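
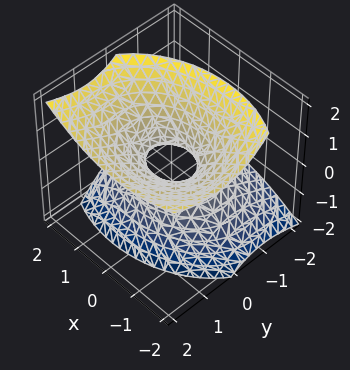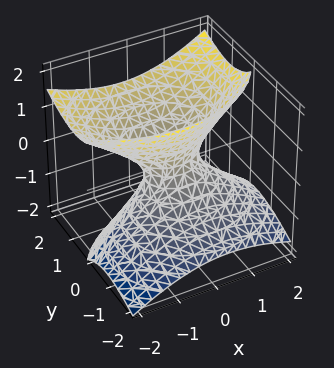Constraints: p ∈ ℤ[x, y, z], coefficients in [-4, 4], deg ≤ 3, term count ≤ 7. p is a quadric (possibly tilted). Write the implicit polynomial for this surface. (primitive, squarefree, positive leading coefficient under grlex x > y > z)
2*x^2 + x*z + 3*y^2 - 3*y*z - 3*z^2 - 1

First, deg p = 2.
Next, checking where it meets the axes: no z-intercept at any integer in the box.
Finally, fitting integer coefficients to these (and the overall shape) gives p.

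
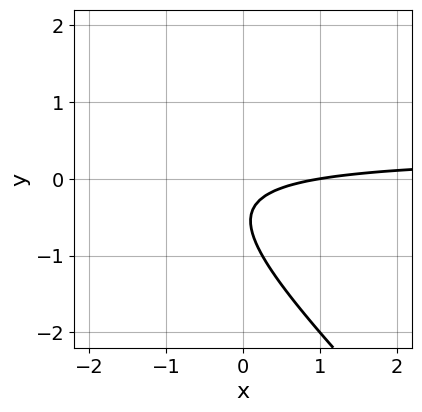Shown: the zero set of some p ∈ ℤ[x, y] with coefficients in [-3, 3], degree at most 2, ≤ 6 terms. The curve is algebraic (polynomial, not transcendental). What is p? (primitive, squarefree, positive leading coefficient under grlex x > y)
3*x*y + 3*y^2 - x + 3*y + 1

First, the degree is 2 — no degree-1 curve has this shape.
Then, from the axis intercepts and sections: it misses every integer gridline on the y-axis; it crosses the x-axis at the gridline x = 1.
Finally, solving for integer coefficients yields p as stated.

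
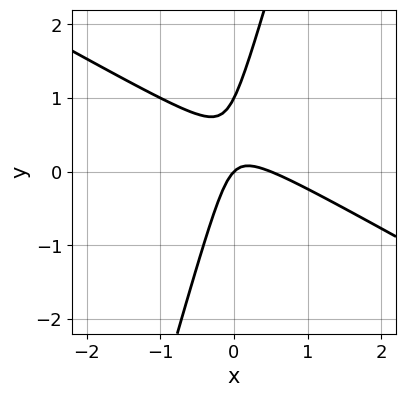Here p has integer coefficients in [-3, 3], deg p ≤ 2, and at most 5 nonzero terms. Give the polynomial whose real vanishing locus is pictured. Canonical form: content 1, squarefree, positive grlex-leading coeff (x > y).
2*x^2 + 3*x*y - y^2 - x + y

The degree is 2 — the shape is more complex than any degree-1 curve.
From the visible intercepts: one x-axis crossing is at x = 0; among the integer gridlines, it crosses the y-axis at y ∈ {0, 1}.
Putting this together gives p.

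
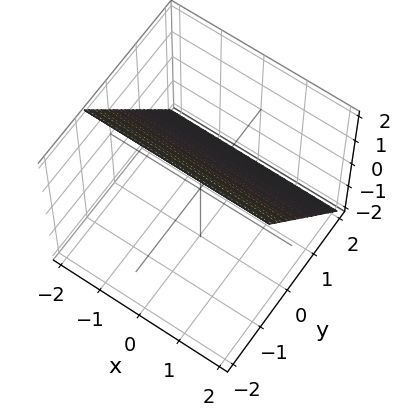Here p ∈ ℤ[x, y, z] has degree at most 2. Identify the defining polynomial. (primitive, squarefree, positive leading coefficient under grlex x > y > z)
3*y + 2*z - 2

1. Degree: the surface is flat (a plane), so deg p = 1.
2. Checking where it meets the axes: one z-axis crossing is at z = 1; it misses every integer gridline on the x-axis.
3. These observations pin down the coefficients.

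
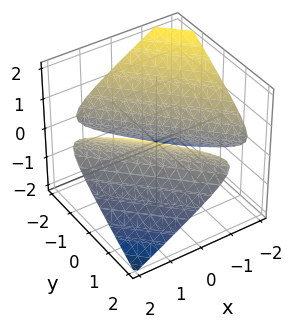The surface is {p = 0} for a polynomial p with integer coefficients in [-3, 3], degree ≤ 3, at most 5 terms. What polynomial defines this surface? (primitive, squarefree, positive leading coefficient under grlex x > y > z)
x^2 + 2*x*y + y^2 - 3*z^2 - 1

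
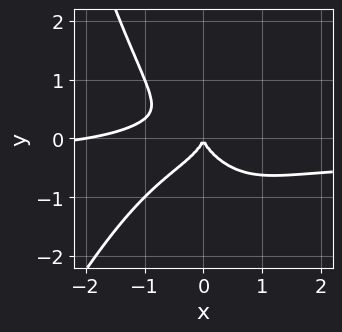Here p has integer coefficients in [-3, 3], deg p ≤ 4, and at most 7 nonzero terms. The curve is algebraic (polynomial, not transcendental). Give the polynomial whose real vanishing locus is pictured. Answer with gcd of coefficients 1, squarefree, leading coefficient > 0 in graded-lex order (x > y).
3*x^3*y - x^2*y^2 + x^3 + 3*y^3 + 2*x^2

(a) deg p = 4. The shape is more complex than any degree-3 curve.
(b) Reading off the gridlines: the x-axis gridline crossings are at x ∈ {-2, 0}; it meets the y-axis at y = 0 (among the integer gridlines).
(c) Solving for integer coefficients yields p as stated.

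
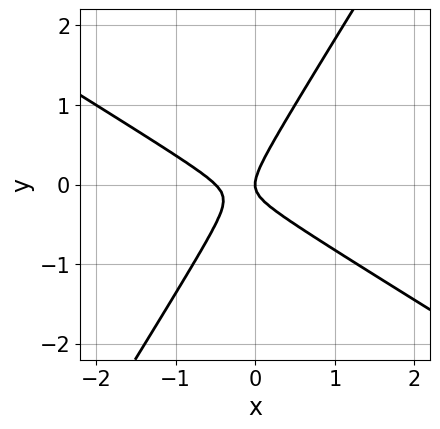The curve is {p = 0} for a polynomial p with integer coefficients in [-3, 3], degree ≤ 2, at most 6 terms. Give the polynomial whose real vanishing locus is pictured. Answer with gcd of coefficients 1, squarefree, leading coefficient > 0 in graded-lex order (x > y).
1. Degree: the shape is more complex than any degree-1 curve, so deg p = 2.
2. Checking where it meets the axes: it crosses the x-axis at the gridline x = 0; one y-axis crossing is at y = 0.
3. Together with the visible shape, these determine p as stated.

2*x^2 + 2*x*y - 2*y^2 + x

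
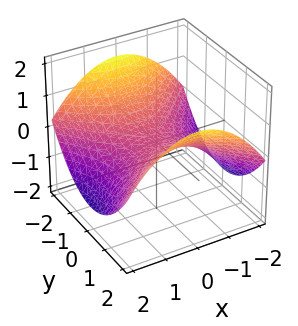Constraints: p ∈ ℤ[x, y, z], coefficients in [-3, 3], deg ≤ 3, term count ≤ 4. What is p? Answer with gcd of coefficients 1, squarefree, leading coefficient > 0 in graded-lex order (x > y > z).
x^2 - y^2 + 3*z

(a) deg p = 2. A saddle surface; a quadric.
(b) Symmetries: the x ↦ −x reflection is a symmetry, so x appears only in even powers; it's symmetric under y → −y, forcing even powers of y.
(c) Checking where it meets the axes: it crosses the x-axis at the gridline x = 0; one y-axis crossing is at y = 0; one z-axis crossing is at z = 0.
(d) Matching integer coefficients to the picture gives p.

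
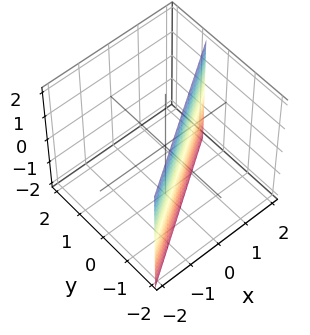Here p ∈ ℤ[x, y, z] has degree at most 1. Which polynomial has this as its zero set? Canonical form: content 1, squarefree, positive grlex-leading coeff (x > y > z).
2*x - 3*y - 2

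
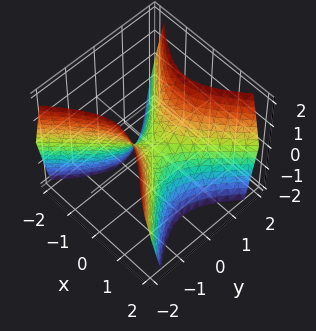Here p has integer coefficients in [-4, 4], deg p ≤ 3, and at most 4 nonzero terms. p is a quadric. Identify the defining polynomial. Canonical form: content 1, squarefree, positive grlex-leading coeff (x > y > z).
3*x^2 - 3*y^2 + 2*z

deg p = 2.
Symmetries: the y ↦ −y reflection is a symmetry, so y appears only in even powers; the x ↦ −x reflection is a symmetry, so x appears only in even powers.
Against the integer gridlines: one z-axis crossing is at z = 0; it crosses the y-axis at the gridline y = 0.
Assembling these constraints gives the stated polynomial.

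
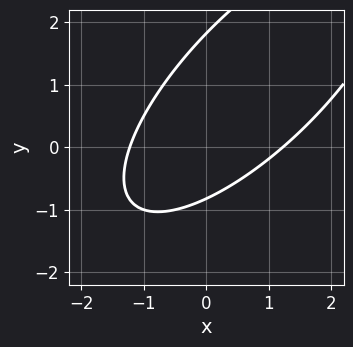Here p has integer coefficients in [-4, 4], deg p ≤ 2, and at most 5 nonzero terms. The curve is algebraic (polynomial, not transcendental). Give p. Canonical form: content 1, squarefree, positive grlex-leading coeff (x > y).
2*x^2 - 3*x*y + 2*y^2 - 2*y - 3

1. The degree is 2 — the shape is more complex than any degree-1 curve.
2. Matching integer coefficients to the picture gives p.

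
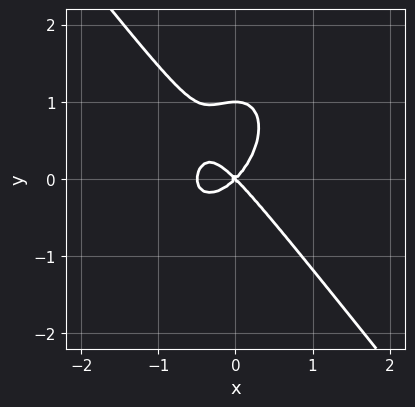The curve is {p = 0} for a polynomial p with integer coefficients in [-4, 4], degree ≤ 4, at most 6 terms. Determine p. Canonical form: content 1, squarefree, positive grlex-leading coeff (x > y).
1. The degree is 3 — a generic line meets the curve in up to 3 points.
2. Checking where it meets the axes: among the integer gridlines, it crosses the y-axis at y ∈ {0, 1}; it crosses the x-axis at the gridline x = 0.
3. Assembling these constraints gives the stated polynomial.

2*x^3 + y^3 + x^2 - y^2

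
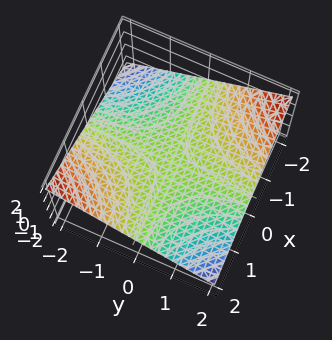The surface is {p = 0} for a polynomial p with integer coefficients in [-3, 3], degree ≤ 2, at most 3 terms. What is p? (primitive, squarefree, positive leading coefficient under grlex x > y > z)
(a) Degree: a saddle surface; a quadric, so deg p = 2.
(b) From the visible intercepts: every point of the x-axis in the box is on the surface; it crosses the z-axis at the gridline z = 0.
(c) Fitting integer coefficients to these (and the overall shape) gives p.

x*y + 3*z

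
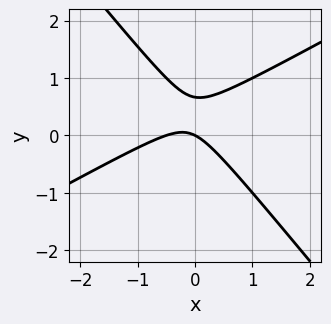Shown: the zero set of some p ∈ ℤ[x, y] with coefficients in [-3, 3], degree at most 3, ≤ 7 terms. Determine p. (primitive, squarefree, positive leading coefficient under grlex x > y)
1. Degree: no degree-1 curve has this shape, so deg p = 2.
2. From the axis intercepts and sections: it crosses the y-axis at the gridline y = 0; one x-axis crossing is at x = 0.
3. Putting this together gives p.

2*x^2 - 2*x*y - 3*y^2 + x + 2*y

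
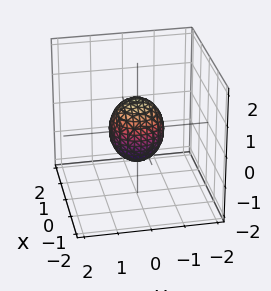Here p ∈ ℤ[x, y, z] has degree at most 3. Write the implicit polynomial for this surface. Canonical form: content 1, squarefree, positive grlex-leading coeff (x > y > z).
1. Degree: bounded and convex; a quadric, so deg p = 2.
2. Symmetries: rotational symmetry about the z-axis ⇒ p depends on x, y only through x² + y²; it's symmetric under z → −z, forcing even powers of z.
3. Observable constraints: a circular section at z = 0 has radius between 0 and 1; the z-axis gridline crossings are at z ∈ {-1, 1}.
4. These observations pin down the coefficients.

3*x^2 + 3*y^2 + 2*z^2 - 2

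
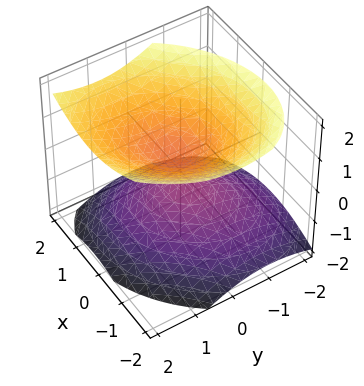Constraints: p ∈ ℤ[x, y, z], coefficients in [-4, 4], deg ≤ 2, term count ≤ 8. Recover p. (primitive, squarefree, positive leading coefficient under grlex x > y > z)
2*x^2 - x*y + 2*y^2 - y*z - 3*z^2 + 1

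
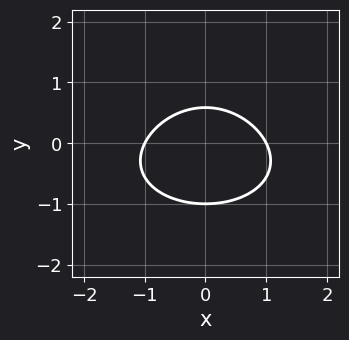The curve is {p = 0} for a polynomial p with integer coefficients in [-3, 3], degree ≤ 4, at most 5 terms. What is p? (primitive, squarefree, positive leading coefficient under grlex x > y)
deg p = 3. A generic line meets the curve in up to 3 points.
Symmetries: mirror symmetry x ↦ −x ⇒ only even powers of x.
From the axis intercepts and sections: it meets the y-axis at y = -1 (among the integer gridlines); among the integer gridlines, it crosses the x-axis at x ∈ {-1, 1}.
Matching integer coefficients to the picture gives p.

y^3 - 2*x^2 - 3*y^2 - 2*y + 2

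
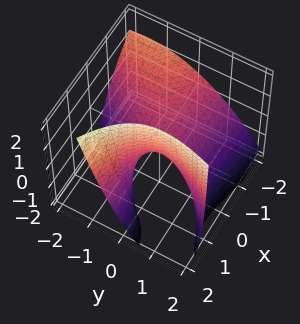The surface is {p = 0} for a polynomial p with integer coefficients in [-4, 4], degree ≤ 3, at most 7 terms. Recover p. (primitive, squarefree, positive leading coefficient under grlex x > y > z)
x^2 + 3*x*y + 3*x*z - 2*y^2 - 3*z

The degree is 2 — no degree-1 surface has this shape.
Against the integer gridlines: it crosses the x-axis at the gridline x = 0; it meets the z-axis at z = 0 (among the integer gridlines).
Putting this together gives p.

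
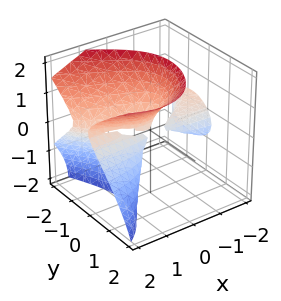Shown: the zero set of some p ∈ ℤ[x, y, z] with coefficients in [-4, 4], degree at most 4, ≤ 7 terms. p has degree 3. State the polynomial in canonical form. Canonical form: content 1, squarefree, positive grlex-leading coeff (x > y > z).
There are 2 components. They look like related sheets of one shape, so recover p as a whole.
The degree is 3 — a generic line meets the surface in up to 3 points.
Against the integer gridlines: the visible x-axis segment lies entirely on the surface; it crosses the y-axis at the gridline y = 0.
These observations pin down the coefficients.

x^2*y + x^2*z - 2*x*z^2 - z^3 + 3*y^2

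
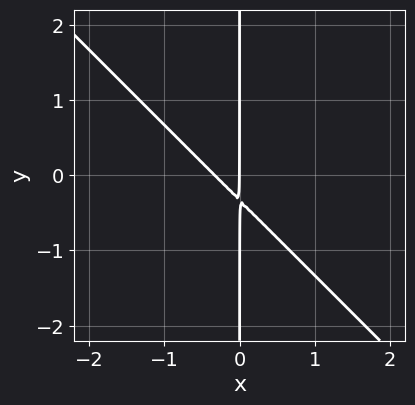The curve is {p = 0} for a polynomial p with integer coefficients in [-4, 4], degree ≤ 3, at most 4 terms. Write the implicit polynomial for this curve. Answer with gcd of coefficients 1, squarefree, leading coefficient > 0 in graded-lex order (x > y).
3*x^2 + 3*x*y + x

1. The degree is 2 — no degree-1 curve has this shape.
2. Checking where it meets the axes: every point of the y-axis in the box is on the curve; one x-axis crossing is at x = 0.
3. These observations pin down the coefficients.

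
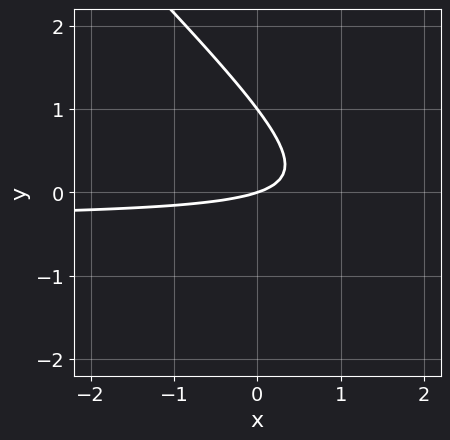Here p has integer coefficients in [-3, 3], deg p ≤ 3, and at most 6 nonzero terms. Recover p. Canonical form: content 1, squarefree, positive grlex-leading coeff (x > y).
3*x*y + 3*y^2 + x - 3*y

1. The degree is 2 — a generic line meets the curve in up to 2 points.
2. Checking where it meets the axes: the y-axis gridline crossings are at y ∈ {0, 1}; one x-axis crossing is at x = 0.
3. Solving for integer coefficients yields p as stated.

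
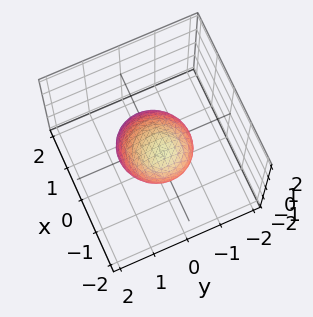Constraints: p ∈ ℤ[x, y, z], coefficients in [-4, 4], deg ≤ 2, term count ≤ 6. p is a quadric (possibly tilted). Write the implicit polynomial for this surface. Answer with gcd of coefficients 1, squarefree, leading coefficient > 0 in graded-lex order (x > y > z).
(a) Degree: a generic line meets the surface in up to 2 points, so deg p = 2.
(b) From the visible intercepts: among the integer gridlines, it crosses the y-axis at y ∈ {-1, 1}; among the integer gridlines, it crosses the z-axis at z ∈ {-1, 1}.
(c) Assembling these constraints gives the stated polynomial. Check: (-1, 0, 0) on the x-axis lies on the surface, and p(-1, 0, 0) = 0. ✓

x^2 + x*z + y^2 + z^2 - 1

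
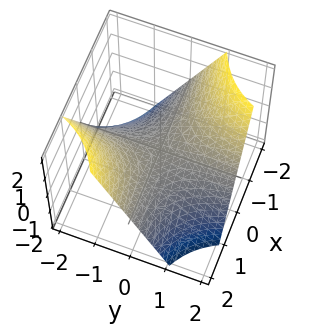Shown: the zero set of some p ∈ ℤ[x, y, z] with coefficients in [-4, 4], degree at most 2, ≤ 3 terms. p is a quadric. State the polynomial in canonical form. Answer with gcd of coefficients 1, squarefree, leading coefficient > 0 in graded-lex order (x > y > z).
Degree: a saddle surface; a quadric, so deg p = 2.
Observable constraints: it crosses the z-axis at the gridline z = 0; every point of the y-axis in the box is on the surface; the visible x-axis segment lies entirely on the surface.
These observations pin down the coefficients.

x*y + z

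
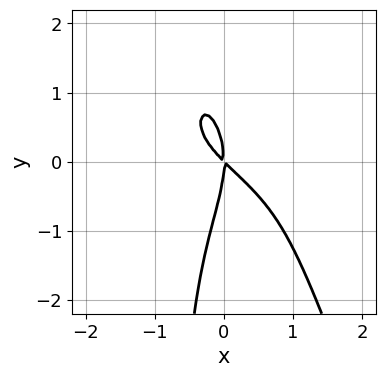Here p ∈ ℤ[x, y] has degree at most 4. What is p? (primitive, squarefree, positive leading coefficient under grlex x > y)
First, degree: the shape is more complex than any degree-3 curve, so deg p = 4.
Next, from the axis intercepts and sections: one x-axis crossing is at x = 0; it meets the y-axis at y = 0 (among the integer gridlines).
Finally, assembling these constraints gives the stated polynomial.

3*x^2*y^2 + x*y^3 + y^3 + 3*x^2 + 3*x*y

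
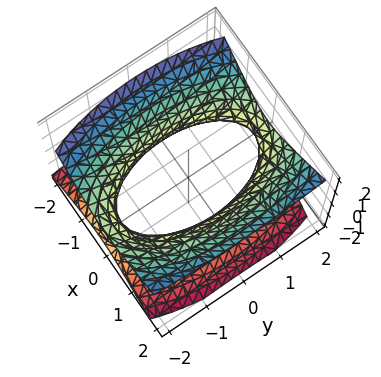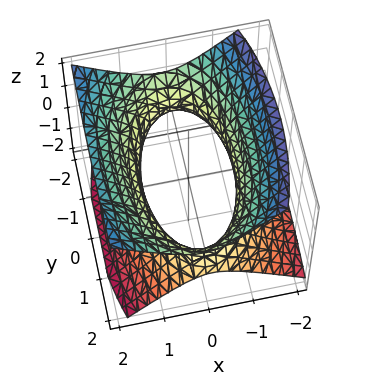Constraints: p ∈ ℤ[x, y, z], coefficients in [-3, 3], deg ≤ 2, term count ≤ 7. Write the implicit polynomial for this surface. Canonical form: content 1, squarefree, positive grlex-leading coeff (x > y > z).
3*x^2 - x*z + y^2 - 3*z^2 - 3

First, degree: the shape is more complex than any degree-1 surface, so deg p = 2.
Next, against the integer gridlines: the x-axis gridline crossings are at x ∈ {-1, 1}; it misses every integer gridline on the z-axis.
Finally, the integer polynomial consistent with all of this is the stated p.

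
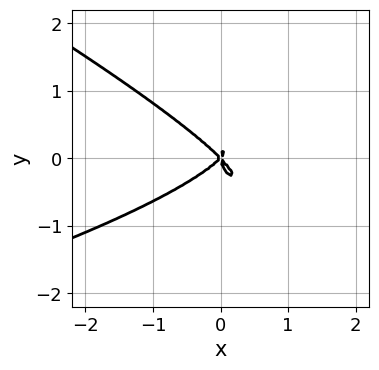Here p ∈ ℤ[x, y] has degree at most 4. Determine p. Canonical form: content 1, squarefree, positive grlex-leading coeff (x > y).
Degree: a generic line meets the curve in up to 4 points, so deg p = 4.
From the visible intercepts: one x-axis crossing is at x = 0; one y-axis crossing is at y = 0.
Matching integer coefficients to the picture gives p.

x*y^3 + 2*y^4 + x^3 - x*y^2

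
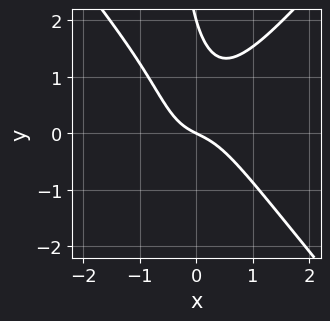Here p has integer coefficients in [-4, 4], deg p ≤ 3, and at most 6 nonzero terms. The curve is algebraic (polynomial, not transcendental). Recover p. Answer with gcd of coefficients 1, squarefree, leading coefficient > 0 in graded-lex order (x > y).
1. The degree is 3 — no degree-2 curve has this shape.
2. From the axis intercepts and sections: among the integer gridlines, it crosses the y-axis at y ∈ {0, 2}; one x-axis crossing is at x = 0.
3. These observations pin down the coefficients.

3*x^3 - 2*x*y^2 - y^2 + x + 2*y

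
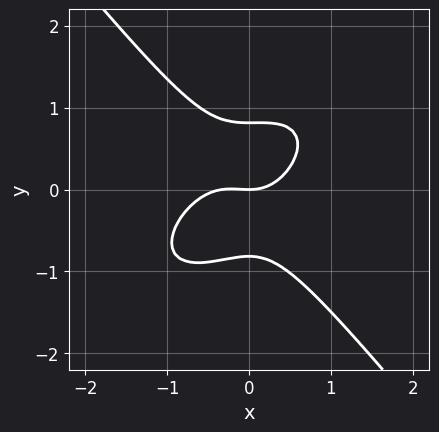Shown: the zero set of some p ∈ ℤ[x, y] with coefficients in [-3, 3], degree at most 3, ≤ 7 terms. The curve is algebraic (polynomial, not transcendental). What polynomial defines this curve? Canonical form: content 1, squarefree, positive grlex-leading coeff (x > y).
1. The degree is 3 — a generic line meets the curve in up to 3 points.
2. Checking where it meets the axes: one y-axis crossing is at y = 0; one x-axis crossing is at x = 0.
3. Matching integer coefficients to the picture gives p.

3*x^3 - 2*x^2*y + 3*y^3 + x^2 - 2*y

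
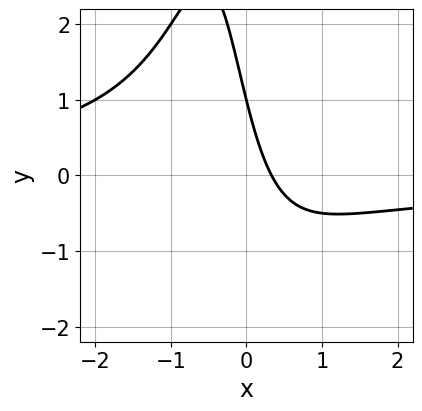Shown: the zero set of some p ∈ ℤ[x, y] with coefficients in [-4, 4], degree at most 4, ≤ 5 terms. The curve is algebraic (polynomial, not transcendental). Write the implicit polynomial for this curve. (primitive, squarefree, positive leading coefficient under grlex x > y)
2*x^2*y + x*y + 3*x + y - 1

1. deg p = 3.
2. Against the integer gridlines: one y-axis crossing is at y = 1.
3. Putting this together gives p.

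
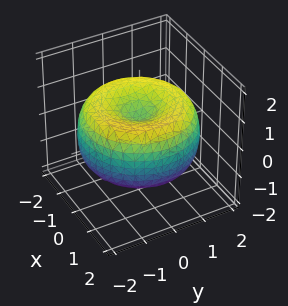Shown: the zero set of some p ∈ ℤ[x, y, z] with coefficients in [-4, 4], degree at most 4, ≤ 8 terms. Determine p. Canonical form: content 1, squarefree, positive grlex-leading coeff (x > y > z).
1. Degree: a generic line meets the surface in up to 4 points, so deg p = 4.
2. Symmetries: every cross-section ⟂ z is a circle, so x, y appear only via x² + y².
3. From the axis intercepts and sections: a circular section at z = 0 has radius between 1 and 2.
4. Fitting integer coefficients to these (and the overall shape) gives p.

x^4 + 2*x^2*y^2 + y^4 - 3*x^2 - 3*y^2 + 3*z^2 - 1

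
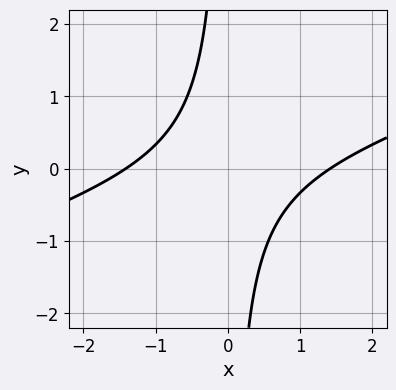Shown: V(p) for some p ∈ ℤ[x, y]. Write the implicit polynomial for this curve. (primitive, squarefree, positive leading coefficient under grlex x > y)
x^2 - 3*x*y - 2

The degree is 2 — a generic line meets the curve in up to 2 points.
Reading off the gridlines: no y-intercept at any integer in the box.
Solving for integer coefficients yields p as stated.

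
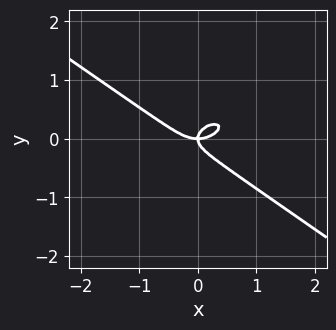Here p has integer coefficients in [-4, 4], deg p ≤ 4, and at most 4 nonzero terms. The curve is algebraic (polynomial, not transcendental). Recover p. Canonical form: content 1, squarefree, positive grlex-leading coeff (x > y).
1. The degree is 3 — no degree-2 curve has this shape.
2. Reading off the gridlines: one y-axis crossing is at y = 0; it meets the x-axis at x = 0 (among the integer gridlines).
3. Together with the visible shape, these determine p as stated.

x^3 + 3*y^3 - x*y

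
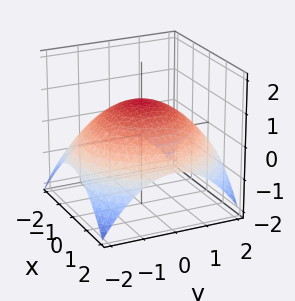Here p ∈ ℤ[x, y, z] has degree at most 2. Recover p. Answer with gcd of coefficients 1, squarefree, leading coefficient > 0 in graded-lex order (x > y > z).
The degree is 2 — no degree-1 surface has this shape.
By symmetry, the z-axis is an axis of rotation, so x and y enter only as x² + y².
Against the integer gridlines: a circular section at z = 0 has radius between 1 and 2; it meets the z-axis at z = 1 (among the integer gridlines).
Together with the visible shape, these determine p as stated.

x^2 + y^2 + 3*z - 3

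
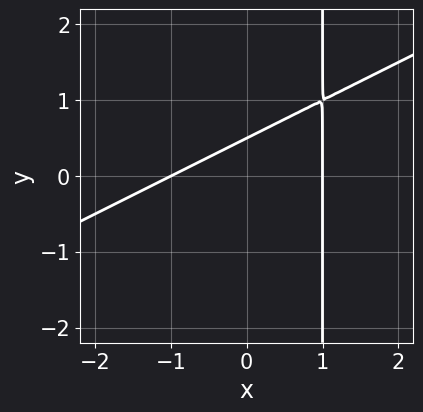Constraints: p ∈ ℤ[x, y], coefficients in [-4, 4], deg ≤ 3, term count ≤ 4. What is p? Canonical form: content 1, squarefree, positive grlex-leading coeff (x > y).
1. The degree is 2 — the shape is more complex than any degree-1 curve.
2. Reading off the gridlines: the x-axis gridline crossings are at x ∈ {-1, 1}.
3. Matching integer coefficients to the picture gives p.

x^2 - 2*x*y + 2*y - 1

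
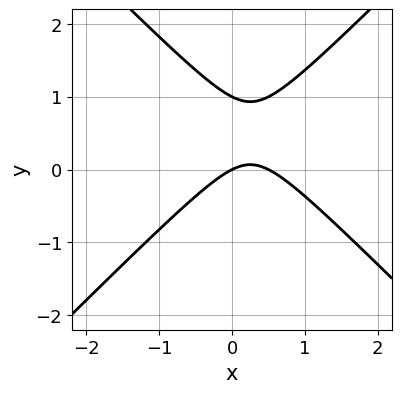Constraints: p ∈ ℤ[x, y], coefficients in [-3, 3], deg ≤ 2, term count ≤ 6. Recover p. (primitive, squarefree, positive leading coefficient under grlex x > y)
1. Degree: a generic line meets the curve in up to 2 points, so deg p = 2.
2. Checking where it meets the axes: it crosses the x-axis at the gridline x = 0; among the integer gridlines, it crosses the y-axis at y ∈ {0, 1}.
3. Solving for integer coefficients yields p as stated.

2*x^2 - 2*y^2 - x + 2*y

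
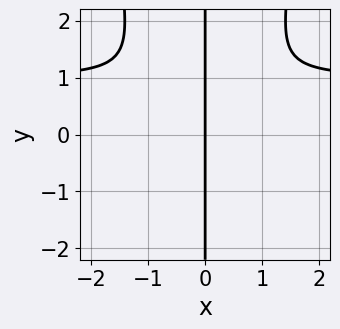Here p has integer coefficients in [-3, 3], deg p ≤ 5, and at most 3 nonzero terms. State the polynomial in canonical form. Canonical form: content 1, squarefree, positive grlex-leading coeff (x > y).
First, deg p = 4. A generic line meets the curve in up to 4 points.
Next, from the axis intercepts and sections: it crosses the x-axis at the gridline x = 0; every point of the y-axis in the box is on the curve.
Finally, these observations pin down the coefficients.

2*x^3*y - 2*x^3 - x*y^2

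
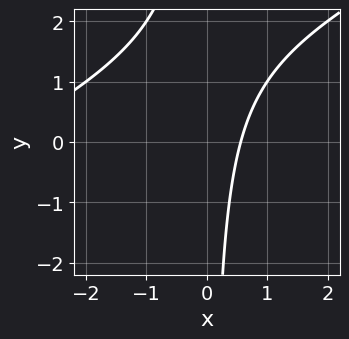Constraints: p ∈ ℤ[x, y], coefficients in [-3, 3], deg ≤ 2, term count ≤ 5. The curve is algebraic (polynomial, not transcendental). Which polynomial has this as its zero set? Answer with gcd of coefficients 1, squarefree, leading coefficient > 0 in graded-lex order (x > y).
x^2 - 2*x*y + 3*x - 2

First, the degree is 2 — no degree-1 curve has this shape.
Then, reading off the gridlines: no y-intercept at any integer in the box.
Finally, together with the visible shape, these determine p as stated.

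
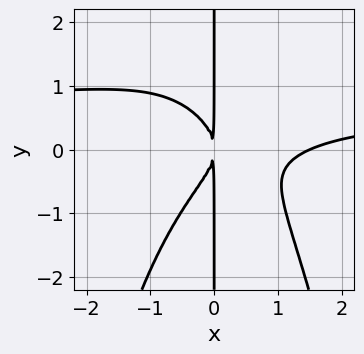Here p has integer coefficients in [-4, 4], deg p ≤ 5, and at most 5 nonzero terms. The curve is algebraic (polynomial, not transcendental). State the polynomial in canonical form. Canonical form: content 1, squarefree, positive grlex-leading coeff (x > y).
The degree is 4 — a generic line meets the curve in up to 4 points.
From the visible intercepts: every point of the y-axis in the box is on the curve.
Matching integer coefficients to the picture gives p.

3*x^3*y - 2*x^3 + 3*x*y^2 + 3*x^2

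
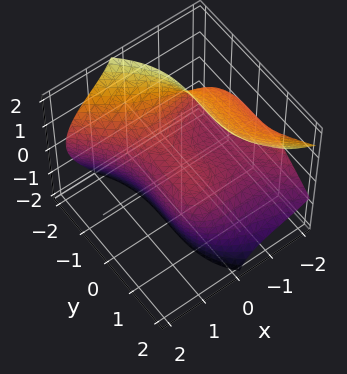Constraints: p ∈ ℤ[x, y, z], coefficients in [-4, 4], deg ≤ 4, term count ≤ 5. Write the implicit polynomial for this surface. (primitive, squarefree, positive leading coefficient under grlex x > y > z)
(a) deg p = 3. A generic line meets the surface in up to 3 points.
(b) Checking where it meets the axes: one z-axis crossing is at z = 0; the x-axis gridline crossings are at x ∈ {-2, 0}.
(c) Putting this together gives p.

x^3 + 3*x*z^2 + y^3 + 2*x^2 + 3*z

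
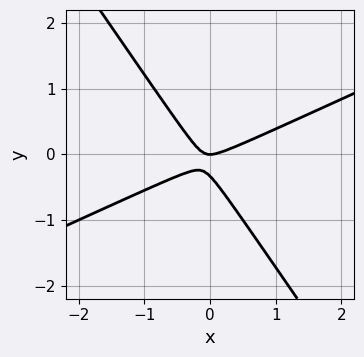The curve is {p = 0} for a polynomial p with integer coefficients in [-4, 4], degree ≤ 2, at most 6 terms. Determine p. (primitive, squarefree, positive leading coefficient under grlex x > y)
First, degree: the shape is more complex than any degree-1 curve, so deg p = 2.
Next, from the visible intercepts: it crosses the y-axis at the gridline y = 0; it crosses the x-axis at the gridline x = 0.
Finally, assembling these constraints gives the stated polynomial.

2*x^2 - 3*x*y - 3*y^2 - y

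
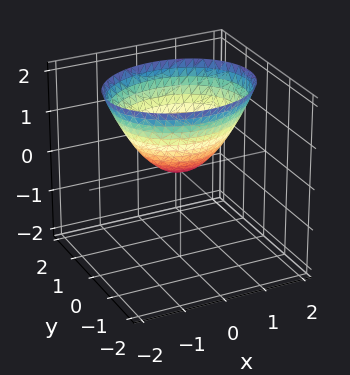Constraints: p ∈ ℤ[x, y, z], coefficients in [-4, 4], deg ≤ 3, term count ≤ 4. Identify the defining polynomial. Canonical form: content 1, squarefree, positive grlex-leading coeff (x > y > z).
2*x^2 + 3*y^2 - 3*z

The degree is 2 — a paraboloid; a quadric.
Symmetries: it's symmetric under y → −y, forcing even powers of y; the x ↦ −x reflection is a symmetry, so x appears only in even powers.
From the visible intercepts: it crosses the y-axis at the gridline y = 0; it crosses the z-axis at the gridline z = 0; it crosses the x-axis at the gridline x = 0.
These observations pin down the coefficients.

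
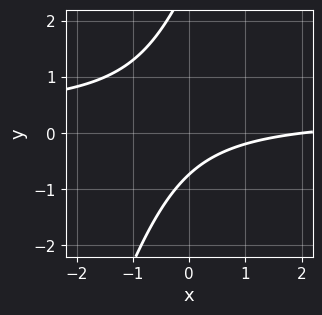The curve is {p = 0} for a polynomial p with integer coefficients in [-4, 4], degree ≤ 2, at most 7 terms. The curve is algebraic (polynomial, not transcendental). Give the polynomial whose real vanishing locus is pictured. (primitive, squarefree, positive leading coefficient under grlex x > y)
(a) deg p = 2. No degree-1 curve has this shape.
(b) Against the integer gridlines: it crosses the x-axis at the gridline x = 2.
(c) The integer polynomial consistent with all of this is the stated p.

3*x*y - y^2 - x + 2*y + 2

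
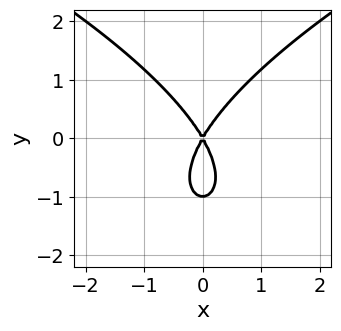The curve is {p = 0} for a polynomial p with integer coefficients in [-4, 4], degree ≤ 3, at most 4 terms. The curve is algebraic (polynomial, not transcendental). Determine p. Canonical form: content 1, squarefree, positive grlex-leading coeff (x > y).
1. deg p = 3. No degree-2 curve has this shape.
2. Symmetries: it's symmetric under x → −x, forcing even powers of x.
3. Checking where it meets the axes: it crosses the x-axis at the gridline x = 0; the y-axis gridline crossings are at y ∈ {-1, 0}.
4. Putting this together gives p.

y^3 - 3*x^2 + y^2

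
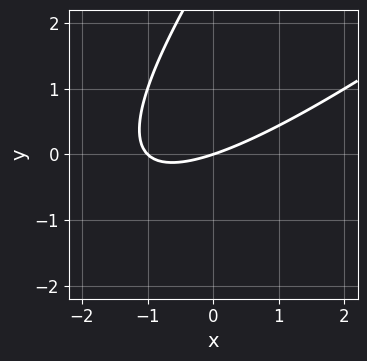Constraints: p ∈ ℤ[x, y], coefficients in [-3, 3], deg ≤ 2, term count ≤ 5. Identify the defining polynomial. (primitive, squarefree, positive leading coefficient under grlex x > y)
Degree: the shape is more complex than any degree-1 curve, so deg p = 2.
From the axis intercepts and sections: among the integer gridlines, it crosses the x-axis at x ∈ {-1, 0}; it crosses the y-axis at the gridline y = 0.
Fitting integer coefficients to these (and the overall shape) gives p.

x^2 - 2*x*y + y^2 + x - 3*y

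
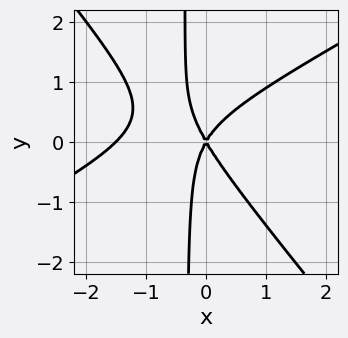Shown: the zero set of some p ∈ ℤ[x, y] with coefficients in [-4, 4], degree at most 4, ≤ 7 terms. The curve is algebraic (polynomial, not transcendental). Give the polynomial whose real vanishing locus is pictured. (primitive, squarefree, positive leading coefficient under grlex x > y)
2*x^3 - 2*x^2*y - 3*x*y^2 + 3*x^2 - y^2

(a) Degree: the shape is more complex than any degree-2 curve, so deg p = 3.
(b) Reading off the gridlines: it meets the y-axis at y = 0 (among the integer gridlines); one x-axis crossing is at x = 0.
(c) Assembling these constraints gives the stated polynomial.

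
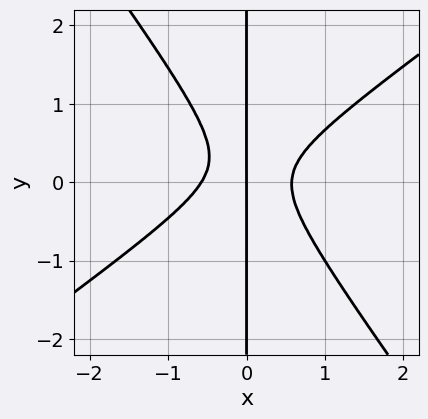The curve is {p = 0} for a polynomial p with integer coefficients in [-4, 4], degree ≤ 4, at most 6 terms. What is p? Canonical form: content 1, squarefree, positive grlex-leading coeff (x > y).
3*x^3 - 2*x^2*y - 3*x*y^2 + x*y - x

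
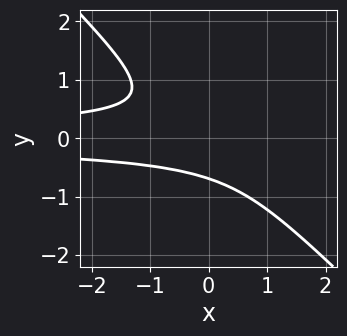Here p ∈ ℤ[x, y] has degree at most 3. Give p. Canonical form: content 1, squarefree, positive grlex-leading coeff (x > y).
3*x*y^2 + 3*y^3 + 1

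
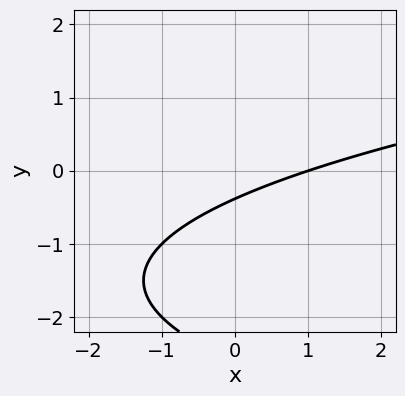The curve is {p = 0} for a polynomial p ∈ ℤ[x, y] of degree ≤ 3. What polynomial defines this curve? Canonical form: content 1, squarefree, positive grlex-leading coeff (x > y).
y^2 - x + 3*y + 1

(a) deg p = 2.
(b) Reading off the gridlines: it crosses the x-axis at the gridline x = 1.
(c) Matching integer coefficients to the picture gives p.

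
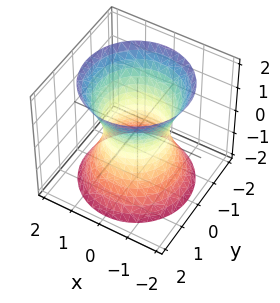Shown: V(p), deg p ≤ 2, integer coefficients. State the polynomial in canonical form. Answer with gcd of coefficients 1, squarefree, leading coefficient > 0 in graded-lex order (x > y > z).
The degree is 2 — the shape is more complex than any degree-1 surface.
By symmetry, the surface is invariant under rotation about z: p = q(x² + y², z).
From the axis intercepts and sections: a circular section at z = -1 has radius between 1 and 2; among the integer gridlines, it crosses the y-axis at y ∈ {-1, 1}; among the integer gridlines, it crosses the x-axis at x ∈ {-1, 1}.
Putting this together gives p.

2*x^2 + 2*y^2 - z^2 - 2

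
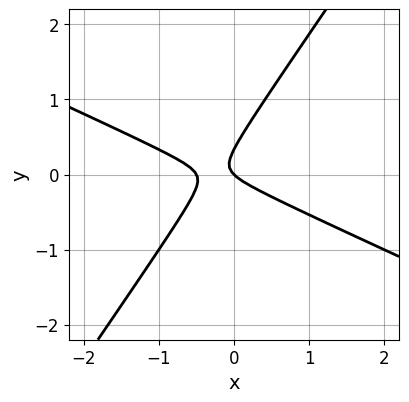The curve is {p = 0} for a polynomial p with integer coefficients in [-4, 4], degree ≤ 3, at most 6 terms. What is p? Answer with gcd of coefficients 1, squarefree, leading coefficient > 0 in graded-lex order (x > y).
2*x^2 + 3*x*y - 3*y^2 + x + y

First, degree: the shape is more complex than any degree-1 curve, so deg p = 2.
Then, observable constraints: one y-axis crossing is at y = 0; it crosses the x-axis at the gridline x = 0.
Finally, fitting integer coefficients to these (and the overall shape) gives p.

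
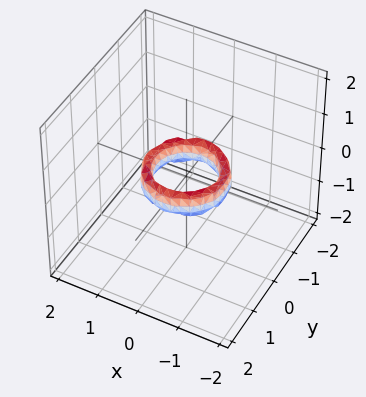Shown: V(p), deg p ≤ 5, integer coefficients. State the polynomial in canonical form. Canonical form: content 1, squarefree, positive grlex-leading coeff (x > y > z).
2*x^4 + 4*x^2*y^2 + 2*y^4 - 3*x^2 - 3*y^2 + z^2 + 1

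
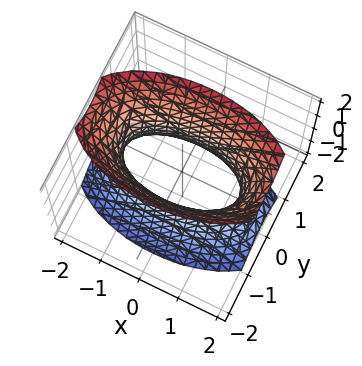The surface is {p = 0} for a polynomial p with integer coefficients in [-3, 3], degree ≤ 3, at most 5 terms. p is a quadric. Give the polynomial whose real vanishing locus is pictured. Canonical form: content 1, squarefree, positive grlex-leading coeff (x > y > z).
First, degree: an hourglass — one-sheet hyperboloid; a quadric, so deg p = 2.
Next, symmetries: mirror symmetry x ↦ −x ⇒ only even powers of x; mirror symmetry z ↦ −z ⇒ only even powers of z; the y ↦ −y reflection is a symmetry, so y appears only in even powers.
Next, against the integer gridlines: the surface avoids every integer z-axis point in the box.
Finally, fitting integer coefficients to these (and the overall shape) gives p.

x^2 + 3*y^2 - z^2 - 2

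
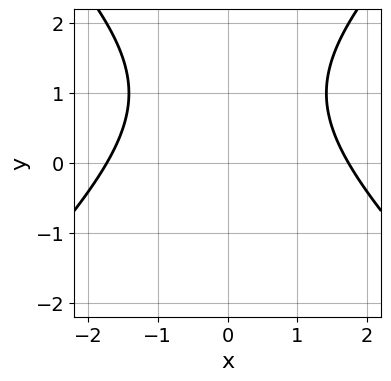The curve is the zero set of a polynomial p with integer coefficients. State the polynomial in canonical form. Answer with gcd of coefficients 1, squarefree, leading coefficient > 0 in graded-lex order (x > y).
x^2 - y^2 + 2*y - 3

First, degree: no degree-1 curve has this shape, so deg p = 2.
Next, symmetries: mirror symmetry x ↦ −x ⇒ only even powers of x.
Next, from the axis intercepts and sections: no y-intercept at any integer in the box.
Finally, putting this together gives p.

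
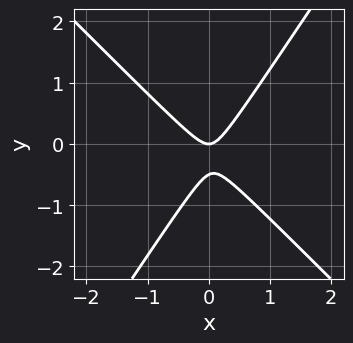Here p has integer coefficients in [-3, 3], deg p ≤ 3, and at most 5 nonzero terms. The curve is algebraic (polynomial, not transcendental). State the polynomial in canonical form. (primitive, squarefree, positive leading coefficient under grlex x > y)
3*x^2 + x*y - 2*y^2 - y

(a) The degree is 2 — the shape is more complex than any degree-1 curve.
(b) From the visible intercepts: it meets the y-axis at y = 0 (among the integer gridlines); one x-axis crossing is at x = 0.
(c) These observations pin down the coefficients.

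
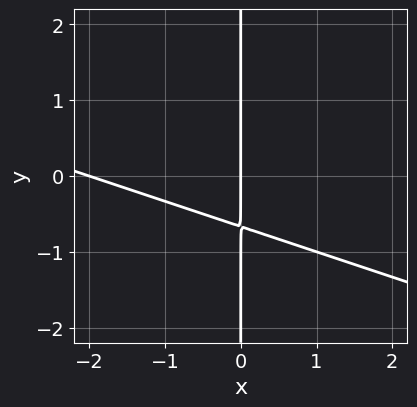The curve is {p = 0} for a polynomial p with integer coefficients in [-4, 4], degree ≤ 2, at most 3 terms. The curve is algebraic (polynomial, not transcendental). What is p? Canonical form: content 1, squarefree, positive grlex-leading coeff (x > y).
x^2 + 3*x*y + 2*x

deg p = 2.
Reading off the gridlines: the visible y-axis segment lies entirely on the curve; the x-axis gridline crossings are at x ∈ {-2, 0}.
The integer polynomial consistent with all of this is the stated p.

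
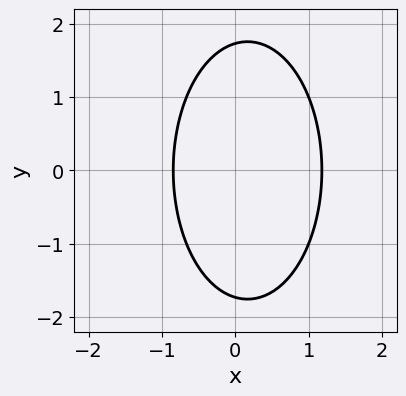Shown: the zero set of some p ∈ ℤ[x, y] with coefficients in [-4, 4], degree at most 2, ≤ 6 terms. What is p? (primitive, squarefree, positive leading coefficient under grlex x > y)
3*x^2 + y^2 - x - 3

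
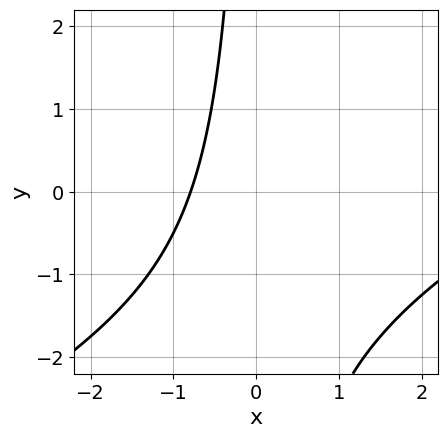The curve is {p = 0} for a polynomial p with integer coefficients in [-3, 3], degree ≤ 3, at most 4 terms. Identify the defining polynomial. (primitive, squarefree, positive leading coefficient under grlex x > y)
First, the degree is 2 — a generic line meets the curve in up to 2 points.
Then, from the visible intercepts: no y-intercept at any integer in the box.
Finally, assembling these constraints gives the stated polynomial.

x^2 - 2*x*y - 3*x - 3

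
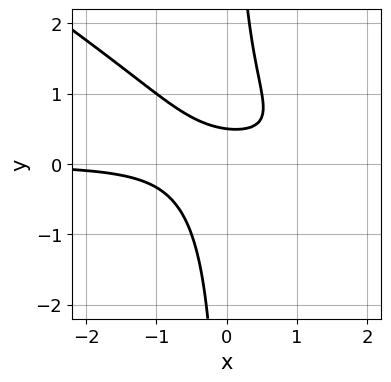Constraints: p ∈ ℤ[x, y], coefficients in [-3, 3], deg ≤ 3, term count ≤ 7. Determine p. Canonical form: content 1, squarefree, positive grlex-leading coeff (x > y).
2*x^2*y + 3*x*y^2 - 2*x*y - 2*y + 1

Degree: the shape is more complex than any degree-2 curve, so deg p = 3.
Against the integer gridlines: no x-intercept at any integer in the box.
Together with the visible shape, these determine p as stated.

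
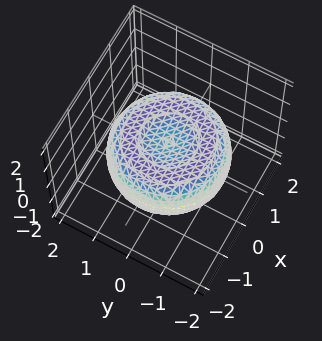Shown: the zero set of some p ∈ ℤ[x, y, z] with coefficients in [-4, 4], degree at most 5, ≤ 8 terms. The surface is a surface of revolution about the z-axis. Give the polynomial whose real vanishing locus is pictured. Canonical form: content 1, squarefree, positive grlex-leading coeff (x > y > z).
x^4 + 2*x^2*y^2 + y^4 - 2*x^2 - 2*y^2 + 3*z^2 - 1

The degree is 4 — the shape is more complex than any degree-3 surface.
Symmetries: rotational symmetry about the z-axis ⇒ p depends on x, y only through x² + y².
From the visible intercepts: a circular section at z = 0 has radius between 1 and 2.
Fitting integer coefficients to these (and the overall shape) gives p.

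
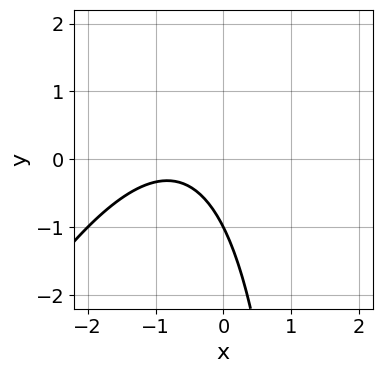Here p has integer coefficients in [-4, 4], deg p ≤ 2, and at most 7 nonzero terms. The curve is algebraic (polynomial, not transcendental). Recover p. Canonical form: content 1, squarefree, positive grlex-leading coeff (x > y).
2*x^2 - x*y + 3*x + 2*y + 2

The degree is 2 — the shape is more complex than any degree-1 curve.
Checking where it meets the axes: it meets the y-axis at y = -1 (among the integer gridlines); it misses every integer gridline on the x-axis.
Solving for integer coefficients yields p as stated.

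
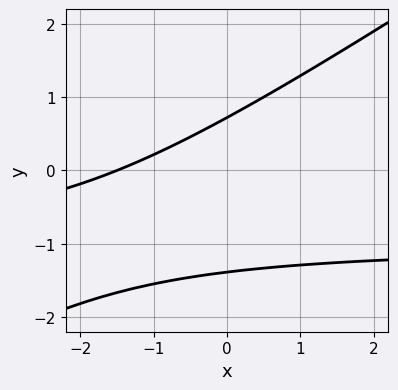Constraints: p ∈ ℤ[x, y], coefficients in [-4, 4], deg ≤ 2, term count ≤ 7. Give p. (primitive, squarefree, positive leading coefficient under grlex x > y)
2*x*y - 3*y^2 + 2*x - 2*y + 3

1. The degree is 2 — the shape is more complex than any degree-1 curve.
2. Putting this together gives p.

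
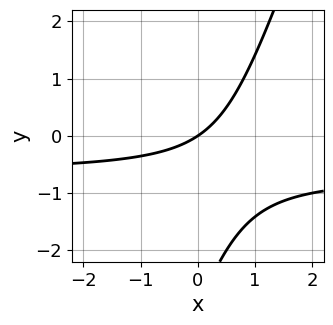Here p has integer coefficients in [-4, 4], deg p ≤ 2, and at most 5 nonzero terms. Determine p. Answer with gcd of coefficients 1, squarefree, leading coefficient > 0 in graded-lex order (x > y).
3*x*y - y^2 + 2*x - 3*y

1. deg p = 2. A generic line meets the curve in up to 2 points.
2. Reading off the gridlines: it crosses the y-axis at the gridline y = 0; it crosses the x-axis at the gridline x = 0.
3. Matching integer coefficients to the picture gives p.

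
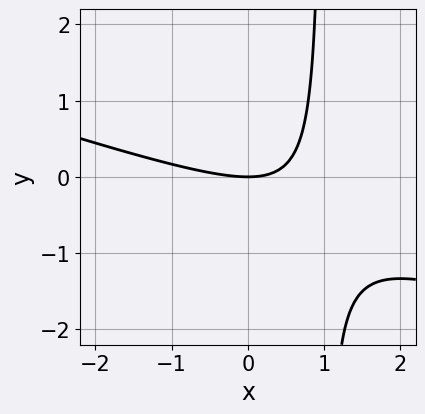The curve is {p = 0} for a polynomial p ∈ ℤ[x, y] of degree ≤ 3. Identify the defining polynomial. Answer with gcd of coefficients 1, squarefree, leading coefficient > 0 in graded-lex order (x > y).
x^2 + 3*x*y - 3*y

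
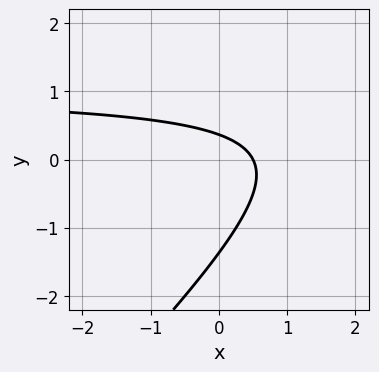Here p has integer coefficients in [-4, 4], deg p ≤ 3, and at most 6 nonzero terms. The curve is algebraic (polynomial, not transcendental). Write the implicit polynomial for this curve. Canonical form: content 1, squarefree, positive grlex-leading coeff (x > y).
2*x*y - 2*y^2 - 2*x - 2*y + 1

1. The degree is 2 — no degree-1 curve has this shape.
2. Solving for integer coefficients yields p as stated.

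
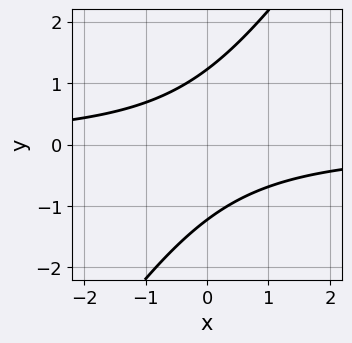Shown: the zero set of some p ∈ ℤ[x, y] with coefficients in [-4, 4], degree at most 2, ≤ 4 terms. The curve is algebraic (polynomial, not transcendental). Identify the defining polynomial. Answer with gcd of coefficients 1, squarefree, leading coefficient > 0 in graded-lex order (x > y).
3*x*y - 2*y^2 + 3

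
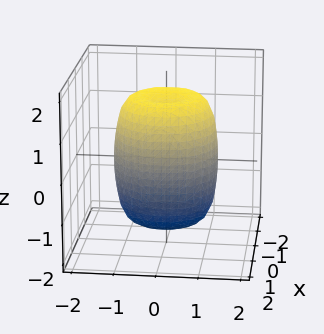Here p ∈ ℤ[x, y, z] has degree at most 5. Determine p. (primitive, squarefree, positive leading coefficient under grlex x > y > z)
First, the degree is 4 — no degree-3 surface has this shape.
Next, symmetries: rotational symmetry about the z-axis ⇒ p depends on x, y only through x² + y².
Then, against the integer gridlines: a circular section at z = 0 has radius between 1 and 2.
Finally, matching integer coefficients to the picture gives p.

2*x^4 + 4*x^2*y^2 + 2*y^4 - 2*x^2 - 2*y^2 + z^2 - 2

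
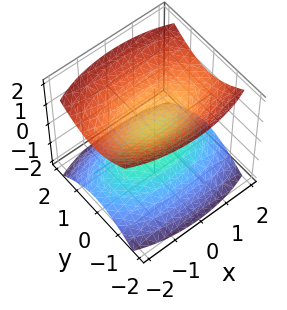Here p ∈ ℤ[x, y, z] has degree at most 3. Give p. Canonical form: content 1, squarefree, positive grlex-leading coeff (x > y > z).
(a) There are 2 components. Treating them together as one polynomial.
(b) deg p = 2. Two sheets facing apart; a quadric.
(c) Symmetries: the x ↦ −x reflection is a symmetry, so x appears only in even powers; mirror symmetry y ↦ −y ⇒ only even powers of y; mirror symmetry z ↦ −z ⇒ only even powers of z.
(d) Against the integer gridlines: the surface avoids every integer y-axis point in the box; it misses every integer gridline on the x-axis.
(e) Matching integer coefficients to the picture gives p.

x^2 + 3*y^2 - 3*z^2 + 1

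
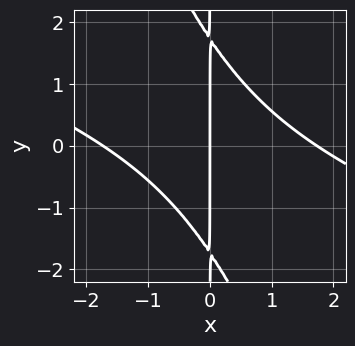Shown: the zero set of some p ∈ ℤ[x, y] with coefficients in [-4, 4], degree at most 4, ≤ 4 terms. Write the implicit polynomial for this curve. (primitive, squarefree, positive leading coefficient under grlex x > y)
x^3 + 3*x^2*y + x*y^2 - 3*x

1. Degree: no degree-2 curve has this shape, so deg p = 3.
2. From the visible intercepts: the visible y-axis segment lies entirely on the curve; it meets the x-axis at x = 0 (among the integer gridlines).
3. The integer polynomial consistent with all of this is the stated p.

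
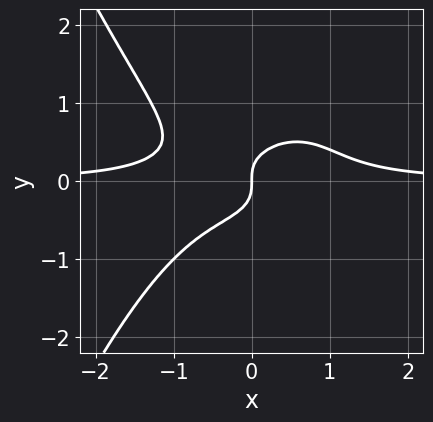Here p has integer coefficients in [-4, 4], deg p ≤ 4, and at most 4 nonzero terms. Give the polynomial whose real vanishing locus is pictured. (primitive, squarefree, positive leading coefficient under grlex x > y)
deg p = 4. A generic line meets the curve in up to 4 points.
Reading off the gridlines: it meets the y-axis at y = 0 (among the integer gridlines); one x-axis crossing is at x = 0.
Together with the visible shape, these determine p as stated.

2*x^3*y + 3*y^3 - x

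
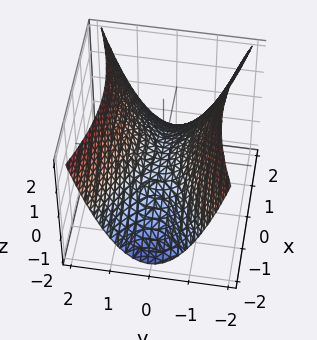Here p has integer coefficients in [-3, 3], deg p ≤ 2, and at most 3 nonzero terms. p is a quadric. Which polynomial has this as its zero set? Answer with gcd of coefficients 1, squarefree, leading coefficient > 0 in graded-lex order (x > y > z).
First, degree: a hyperbolic paraboloid; a quadric, so deg p = 2.
Then, symmetries: the y ↦ −y reflection is a symmetry, so y appears only in even powers; it's symmetric under x → −x, forcing even powers of x.
Then, observable constraints: it meets the z-axis at z = 0 (among the integer gridlines); it crosses the y-axis at the gridline y = 0; one x-axis crossing is at x = 0.
Finally, putting this together gives p.

x^2 - 3*y^2 + 3*z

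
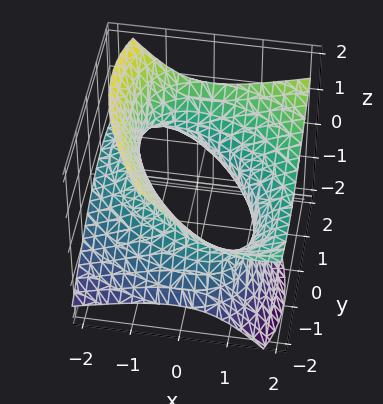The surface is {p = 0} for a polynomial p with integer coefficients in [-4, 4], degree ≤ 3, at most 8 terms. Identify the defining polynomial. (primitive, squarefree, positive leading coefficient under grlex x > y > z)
(a) deg p = 2.
(b) From the axis intercepts and sections: it misses every integer gridline on the z-axis.
(c) Assembling these constraints gives the stated polynomial.

x^2 + x*y - 2*x*z + y^2 - 2*z^2 - 2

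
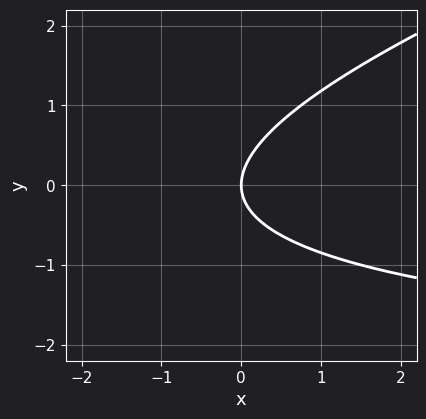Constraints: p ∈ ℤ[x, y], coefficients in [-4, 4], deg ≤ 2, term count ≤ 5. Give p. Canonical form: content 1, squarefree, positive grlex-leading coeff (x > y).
1. Degree: the shape is more complex than any degree-1 curve, so deg p = 2.
2. From the visible intercepts: one y-axis crossing is at y = 0; it crosses the x-axis at the gridline x = 0.
3. Assembling these constraints gives the stated polynomial.

x*y - 3*y^2 + 3*x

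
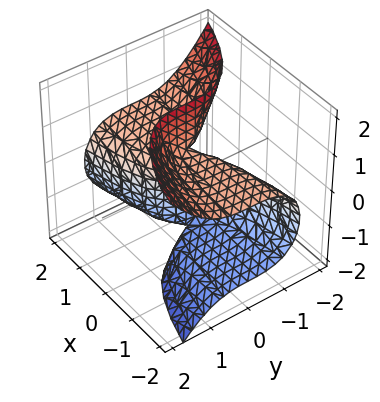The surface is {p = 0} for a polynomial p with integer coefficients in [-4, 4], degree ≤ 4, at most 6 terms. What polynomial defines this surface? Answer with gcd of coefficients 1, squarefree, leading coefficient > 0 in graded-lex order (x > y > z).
3*x*z^2 + 3*y^3 + 2*x*z - 3*x

1. deg p = 3.
2. Observable constraints: the visible z-axis segment lies entirely on the surface; one x-axis crossing is at x = 0; it meets the y-axis at y = 0 (among the integer gridlines).
3. Assembling these constraints gives the stated polynomial.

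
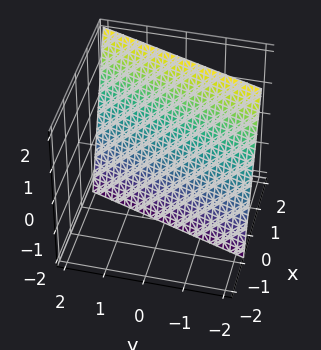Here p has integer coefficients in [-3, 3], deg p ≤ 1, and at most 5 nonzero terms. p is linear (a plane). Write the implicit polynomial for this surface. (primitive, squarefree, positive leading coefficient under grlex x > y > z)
(a) The degree is 1 — every cross-section is a straight line — this is a plane.
(b) Against the integer gridlines: one z-axis crossing is at z = -2; it meets the y-axis at y = -2 (among the integer gridlines).
(c) Assembling these constraints gives the stated polynomial.

3*x - y - z - 2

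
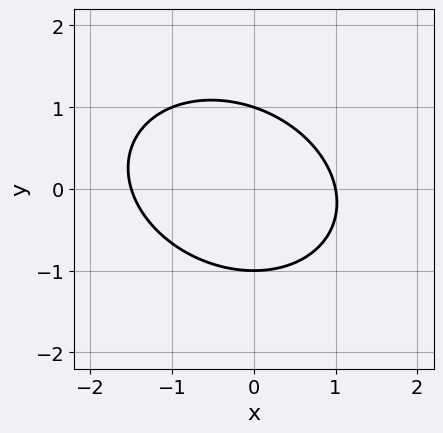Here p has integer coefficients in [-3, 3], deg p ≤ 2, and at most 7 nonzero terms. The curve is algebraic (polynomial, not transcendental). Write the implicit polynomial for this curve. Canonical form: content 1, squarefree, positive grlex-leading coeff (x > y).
1. Degree: a generic line meets the curve in up to 2 points, so deg p = 2.
2. Against the integer gridlines: it meets the x-axis at x = 1 (among the integer gridlines); among the integer gridlines, it crosses the y-axis at y ∈ {-1, 1}.
3. Fitting integer coefficients to these (and the overall shape) gives p.

2*x^2 + x*y + 3*y^2 + x - 3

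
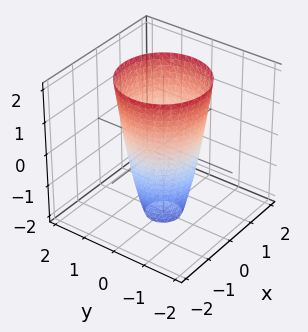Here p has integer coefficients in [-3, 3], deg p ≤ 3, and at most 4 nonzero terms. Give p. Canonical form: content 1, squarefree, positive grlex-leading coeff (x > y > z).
3*x^2 + 3*y^2 - z - 3

(a) The degree is 2 — a generic line meets the surface in up to 2 points.
(b) Symmetries: rotational symmetry about the z-axis ⇒ p depends on x, y only through x² + y².
(c) From the visible intercepts: among the integer gridlines, it crosses the x-axis at x ∈ {-1, 1}; among the integer gridlines, it crosses the y-axis at y ∈ {-1, 1}.
(d) Assembling these constraints gives the stated polynomial.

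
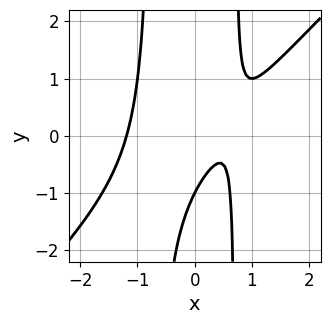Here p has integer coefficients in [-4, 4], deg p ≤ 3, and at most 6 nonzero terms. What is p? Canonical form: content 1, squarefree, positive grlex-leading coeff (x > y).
First, deg p = 3. The shape is more complex than any degree-2 curve.
Then, against the integer gridlines: one y-axis crossing is at y = -1.
Finally, together with the visible shape, these determine p as stated.

2*x^3 - 2*x^2*y - 2*x + y + 1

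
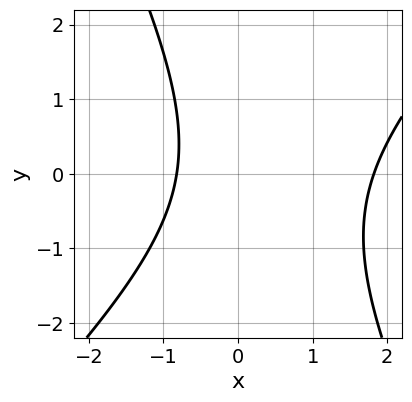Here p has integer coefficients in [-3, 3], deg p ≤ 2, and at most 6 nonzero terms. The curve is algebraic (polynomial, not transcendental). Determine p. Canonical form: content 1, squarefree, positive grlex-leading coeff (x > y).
2*x^2 - x*y - y^2 - 2*x - 3

(a) deg p = 2.
(b) Checking where it meets the axes: the curve avoids every integer y-axis point in the box.
(c) Together with the visible shape, these determine p as stated.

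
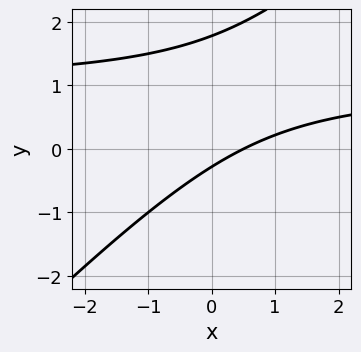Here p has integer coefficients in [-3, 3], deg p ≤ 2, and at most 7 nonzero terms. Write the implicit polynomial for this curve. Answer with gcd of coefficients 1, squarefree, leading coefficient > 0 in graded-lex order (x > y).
2*x*y - 2*y^2 - 2*x + 3*y + 1

First, deg p = 2.
Finally, the integer polynomial consistent with all of this is the stated p.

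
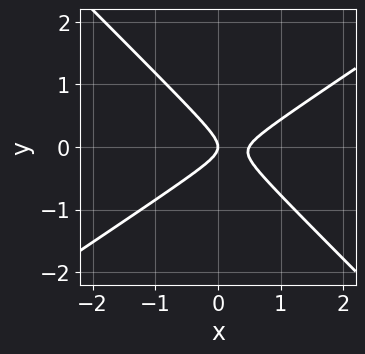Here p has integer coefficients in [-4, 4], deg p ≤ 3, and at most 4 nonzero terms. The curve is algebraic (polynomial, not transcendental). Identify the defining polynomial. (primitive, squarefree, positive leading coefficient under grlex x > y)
First, deg p = 2.
Next, from the axis intercepts and sections: one y-axis crossing is at y = 0; one x-axis crossing is at x = 0.
Finally, solving for integer coefficients yields p as stated.

2*x^2 - x*y - 3*y^2 - x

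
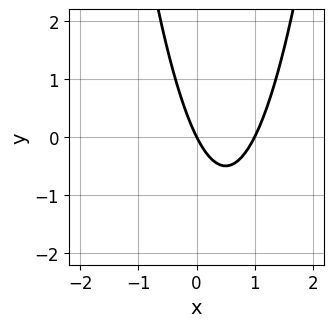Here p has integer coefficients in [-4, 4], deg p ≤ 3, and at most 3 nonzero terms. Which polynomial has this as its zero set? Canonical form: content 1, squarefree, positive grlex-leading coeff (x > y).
2*x^2 - 2*x - y

(a) deg p = 2. The shape is more complex than any degree-1 curve.
(b) Observable constraints: among the integer gridlines, it crosses the x-axis at x ∈ {0, 1}; it crosses the y-axis at the gridline y = 0.
(c) Fitting integer coefficients to these (and the overall shape) gives p.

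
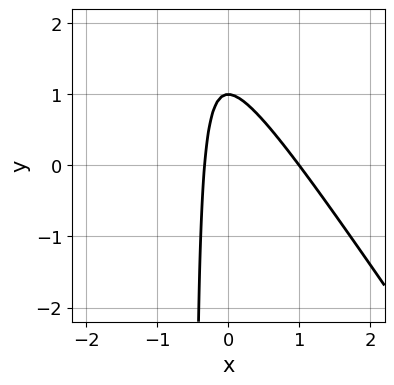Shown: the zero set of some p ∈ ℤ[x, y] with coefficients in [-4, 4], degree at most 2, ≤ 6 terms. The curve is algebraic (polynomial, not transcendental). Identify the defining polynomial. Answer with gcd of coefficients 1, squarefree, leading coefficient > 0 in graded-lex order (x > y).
3*x^2 + 2*x*y - 2*x + y - 1

First, degree: no degree-1 curve has this shape, so deg p = 2.
Next, observable constraints: it meets the x-axis at x = 1 (among the integer gridlines); it meets the y-axis at y = 1 (among the integer gridlines).
Finally, putting this together gives p.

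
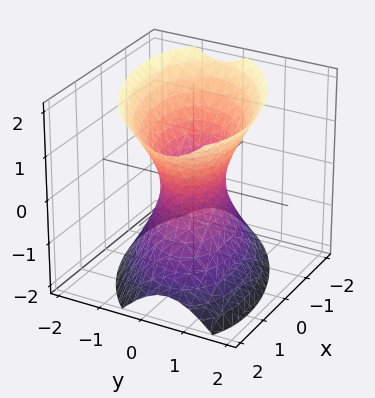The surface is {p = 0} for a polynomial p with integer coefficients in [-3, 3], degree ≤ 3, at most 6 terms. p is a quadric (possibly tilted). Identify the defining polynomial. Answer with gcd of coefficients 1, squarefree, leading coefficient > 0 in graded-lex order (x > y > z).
x^2 - x*y + 2*y^2 - z^2 - 1

(a) deg p = 2.
(b) Observable constraints: it misses every integer gridline on the z-axis; among the integer gridlines, it crosses the x-axis at x ∈ {-1, 1}.
(c) Fitting integer coefficients to these (and the overall shape) gives p.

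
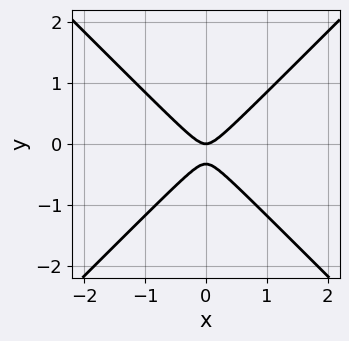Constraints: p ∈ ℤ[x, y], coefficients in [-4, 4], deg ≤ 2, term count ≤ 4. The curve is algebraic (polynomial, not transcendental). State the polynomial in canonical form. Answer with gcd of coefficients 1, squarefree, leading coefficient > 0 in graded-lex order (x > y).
deg p = 2.
Symmetries: it's symmetric under x → −x, forcing even powers of x.
Checking where it meets the axes: it meets the x-axis at x = 0 (among the integer gridlines); it meets the y-axis at y = 0 (among the integer gridlines).
Matching integer coefficients to the picture gives p.

3*x^2 - 3*y^2 - y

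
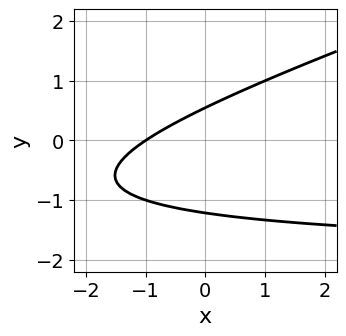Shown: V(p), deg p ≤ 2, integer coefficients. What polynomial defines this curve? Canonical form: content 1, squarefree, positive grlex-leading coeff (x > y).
x*y - 3*y^2 + 2*x - 2*y + 2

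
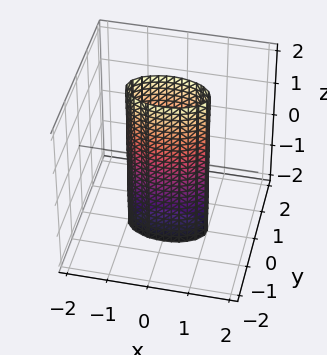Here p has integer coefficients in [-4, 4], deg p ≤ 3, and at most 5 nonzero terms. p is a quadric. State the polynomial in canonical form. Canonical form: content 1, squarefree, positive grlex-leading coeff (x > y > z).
(a) The degree is 2 — a cylinder; a quadric.
(b) Symmetries: it's symmetric under y → −y, forcing even powers of y; mirror symmetry z ↦ −z ⇒ only even powers of z; mirror symmetry x ↦ −x ⇒ only even powers of x.
(c) Checking where it meets the axes: the surface avoids every integer z-axis point in the box; the x-axis gridline crossings are at x ∈ {-1, 1}.
(d) Together with the visible shape, these determine p as stated.

x^2 + 3*y^2 - 1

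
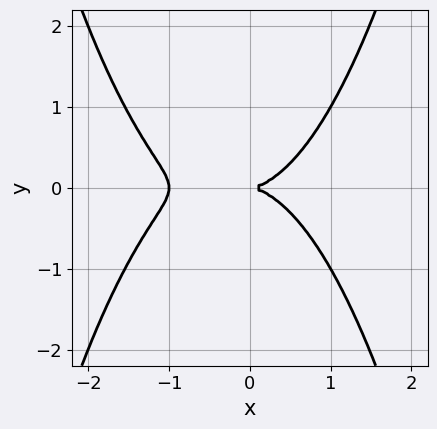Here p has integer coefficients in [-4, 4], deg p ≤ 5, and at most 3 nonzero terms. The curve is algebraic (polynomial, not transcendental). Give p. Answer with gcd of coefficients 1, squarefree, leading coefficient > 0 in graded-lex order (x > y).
x^4 + x^3 - 2*y^2

First, deg p = 4. No degree-3 curve has this shape.
Then, symmetries: mirror symmetry y ↦ −y ⇒ only even powers of y.
Then, against the integer gridlines: among the integer gridlines, it crosses the x-axis at x ∈ {-1, 0}; it crosses the y-axis at the gridline y = 0.
Finally, putting this together gives p.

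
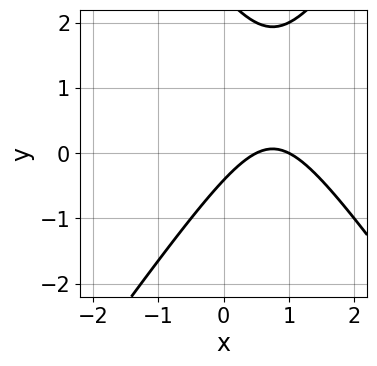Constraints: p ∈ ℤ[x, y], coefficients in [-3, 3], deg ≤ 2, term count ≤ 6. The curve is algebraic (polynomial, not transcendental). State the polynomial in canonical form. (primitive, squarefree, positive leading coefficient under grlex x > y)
deg p = 2.
Observable constraints: it meets the x-axis at x = 1 (among the integer gridlines).
Solving for integer coefficients yields p as stated.

2*x^2 - y^2 - 3*x + 2*y + 1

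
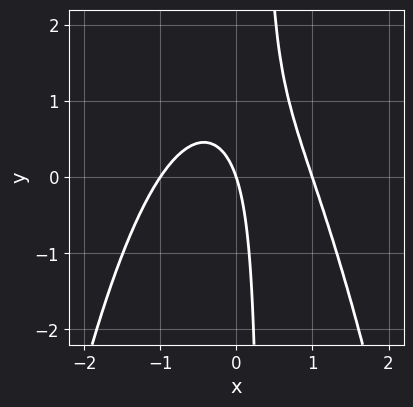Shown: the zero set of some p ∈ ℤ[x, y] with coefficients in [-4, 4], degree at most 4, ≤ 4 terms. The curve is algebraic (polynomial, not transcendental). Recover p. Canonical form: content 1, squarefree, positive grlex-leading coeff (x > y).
3*x^3 + 3*x*y - 3*x - y

First, deg p = 3.
Next, against the integer gridlines: one y-axis crossing is at y = 0; among the integer gridlines, it crosses the x-axis at x ∈ {-1, 0, 1}.
Finally, matching integer coefficients to the picture gives p.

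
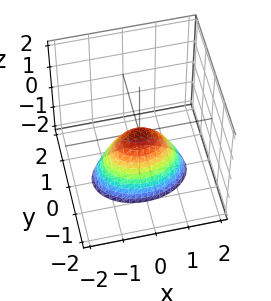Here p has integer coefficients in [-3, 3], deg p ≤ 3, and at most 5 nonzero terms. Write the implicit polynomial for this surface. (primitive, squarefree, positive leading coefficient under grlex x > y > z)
deg p = 2.
Symmetries: mirror symmetry y ↦ −y ⇒ only even powers of y; mirror symmetry x ↦ −x ⇒ only even powers of x.
Observable constraints: one z-axis crossing is at z = 0; one y-axis crossing is at y = 0.
Fitting integer coefficients to these (and the overall shape) gives p.

x^2 + 2*y^2 + z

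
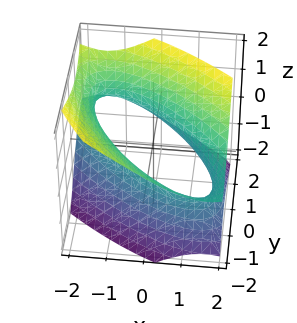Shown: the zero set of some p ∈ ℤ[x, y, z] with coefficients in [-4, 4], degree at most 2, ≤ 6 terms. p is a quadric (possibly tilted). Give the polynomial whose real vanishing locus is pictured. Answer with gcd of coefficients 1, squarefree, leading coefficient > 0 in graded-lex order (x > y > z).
2*x^2 + 3*x*y + 2*y^2 + 2*y*z - 3*z^2 - 3

(a) The degree is 2 — a generic line meets the surface in up to 2 points.
(b) From the visible intercepts: it misses every integer gridline on the z-axis.
(c) The integer polynomial consistent with all of this is the stated p.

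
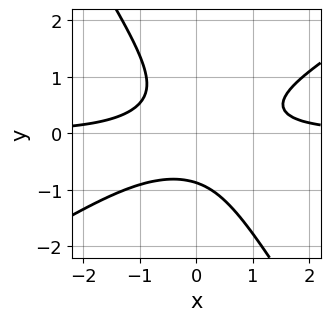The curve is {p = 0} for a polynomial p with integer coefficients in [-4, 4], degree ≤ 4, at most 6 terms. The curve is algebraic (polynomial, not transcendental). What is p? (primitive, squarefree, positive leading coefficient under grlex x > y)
First, deg p = 3. The shape is more complex than any degree-2 curve.
Then, checking where it meets the axes: no x-intercept at any integer in the box.
Finally, solving for integer coefficients yields p as stated.

3*x^2*y - 3*x*y^2 - 3*y^3 - 2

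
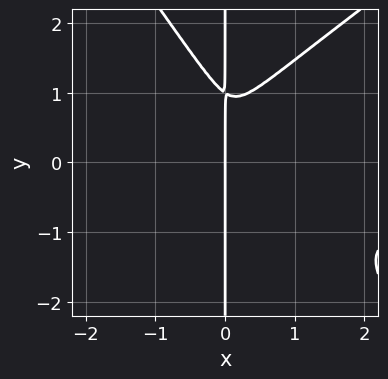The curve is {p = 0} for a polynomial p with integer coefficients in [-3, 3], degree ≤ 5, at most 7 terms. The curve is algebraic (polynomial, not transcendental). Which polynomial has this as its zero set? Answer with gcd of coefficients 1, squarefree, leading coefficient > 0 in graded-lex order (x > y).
3*x^3*y - 2*x^2*y^2 - 3*x*y^3 + 3*x^3 + 3*x*y^2

First, the degree is 4 — no degree-3 curve has this shape.
Next, observable constraints: it crosses the x-axis at the gridline x = 0; the visible y-axis segment lies entirely on the curve.
Finally, together with the visible shape, these determine p as stated.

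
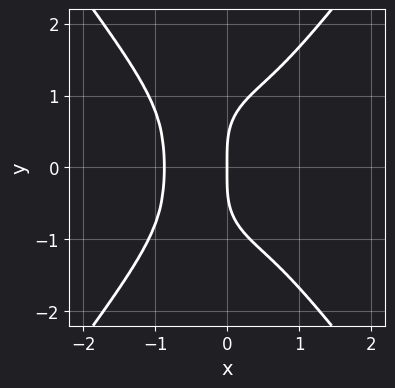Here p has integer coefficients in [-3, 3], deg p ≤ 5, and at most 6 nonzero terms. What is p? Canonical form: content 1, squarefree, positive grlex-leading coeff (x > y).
(a) Degree: the shape is more complex than any degree-3 curve, so deg p = 4.
(b) Symmetries: it's symmetric under y → −y, forcing even powers of y.
(c) Against the integer gridlines: it crosses the x-axis at the gridline x = 0; it crosses the y-axis at the gridline y = 0.
(d) Together with the visible shape, these determine p as stated.

3*x^4 - y^4 + x*y^2 + 2*x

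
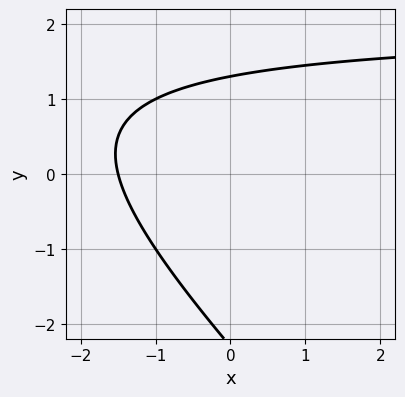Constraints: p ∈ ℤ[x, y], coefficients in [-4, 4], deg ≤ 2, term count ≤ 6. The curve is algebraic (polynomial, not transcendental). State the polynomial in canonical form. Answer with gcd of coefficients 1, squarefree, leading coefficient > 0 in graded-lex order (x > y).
The degree is 2 — a generic line meets the curve in up to 2 points.
Solving for integer coefficients yields p as stated.

x*y + y^2 - 2*x + y - 3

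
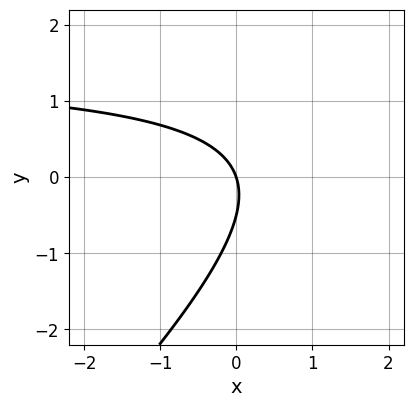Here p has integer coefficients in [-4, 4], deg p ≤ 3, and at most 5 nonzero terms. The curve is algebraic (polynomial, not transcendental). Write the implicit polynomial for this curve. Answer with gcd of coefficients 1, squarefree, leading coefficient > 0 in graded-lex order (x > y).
First, degree: the shape is more complex than any degree-1 curve, so deg p = 2.
Then, from the visible intercepts: it crosses the y-axis at the gridline y = 0; one x-axis crossing is at x = 0.
Finally, these observations pin down the coefficients.

2*x*y - 2*y^2 - 3*x - y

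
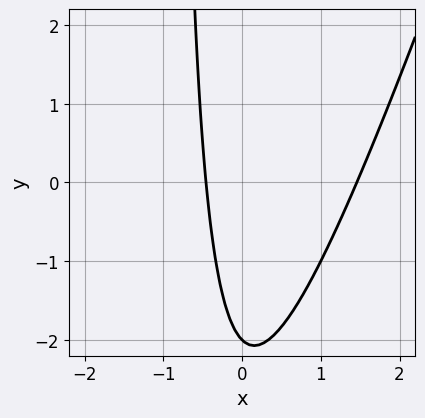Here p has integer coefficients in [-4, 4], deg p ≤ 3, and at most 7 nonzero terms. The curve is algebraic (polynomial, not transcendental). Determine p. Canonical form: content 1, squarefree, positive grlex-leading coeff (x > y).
1. deg p = 2. No degree-1 curve has this shape.
2. Observable constraints: one y-axis crossing is at y = -2.
3. Solving for integer coefficients yields p as stated.

3*x^2 - x*y - 3*x - y - 2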